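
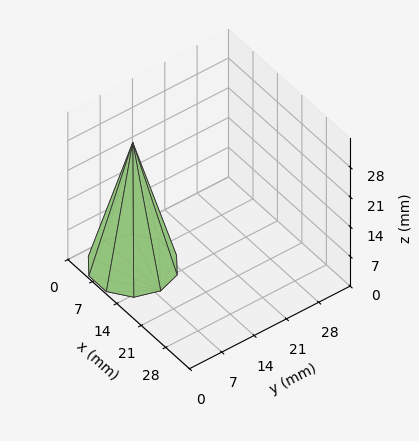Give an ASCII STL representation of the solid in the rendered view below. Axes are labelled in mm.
Reading the render: the shape is a regular 10-sided pyramid, base circumscribed radius ≈ 8 mm, apex at z ≈ 29 mm (dimensions read to the nearest mm from the axis ticks). For the STL, each face is triangulated and given an outward normal.

solid part
  facet normal 0.0000 0.0000 -1.0000
    outer loop
      vertex 10.5 15.6 0.0
      vertex 14.5 12.7 0.0
      vertex 16.0 8.0 0.0
    endloop
  endfacet
  facet normal 0.0000 0.0000 -1.0000
    outer loop
      vertex 5.5 15.6 0.0
      vertex 10.5 15.6 0.0
      vertex 16.0 8.0 0.0
    endloop
  endfacet
  facet normal 0.0000 0.0000 -1.0000
    outer loop
      vertex 1.5 12.7 0.0
      vertex 5.5 15.6 0.0
      vertex 16.0 8.0 0.0
    endloop
  endfacet
  facet normal 0.0000 0.0000 -1.0000
    outer loop
      vertex 0.0 8.0 0.0
      vertex 1.5 12.7 0.0
      vertex 16.0 8.0 0.0
    endloop
  endfacet
  facet normal 0.0000 0.0000 -1.0000
    outer loop
      vertex 1.5 3.3 0.0
      vertex 0.0 8.0 0.0
      vertex 16.0 8.0 0.0
    endloop
  endfacet
  facet normal 0.0000 0.0000 -1.0000
    outer loop
      vertex 5.5 0.4 0.0
      vertex 1.5 3.3 0.0
      vertex 16.0 8.0 0.0
    endloop
  endfacet
  facet normal 0.0000 0.0000 -1.0000
    outer loop
      vertex 10.5 0.4 0.0
      vertex 5.5 0.4 0.0
      vertex 16.0 8.0 0.0
    endloop
  endfacet
  facet normal 0.0000 0.0000 -1.0000
    outer loop
      vertex 14.5 3.3 0.0
      vertex 10.5 0.4 0.0
      vertex 16.0 8.0 0.0
    endloop
  endfacet
  facet normal 0.9214 0.2941 0.2542
    outer loop
      vertex 16.0 8.0 0.0
      vertex 14.5 12.7 0.0
      vertex 8.0 8.0 29.0
    endloop
  endfacet
  facet normal 0.5677 0.7830 0.2541
    outer loop
      vertex 14.5 12.7 0.0
      vertex 10.5 15.6 0.0
      vertex 8.0 8.0 29.0
    endloop
  endfacet
  facet normal 0.0000 0.9673 0.2535
    outer loop
      vertex 10.5 15.6 0.0
      vertex 5.5 15.6 0.0
      vertex 8.0 8.0 29.0
    endloop
  endfacet
  facet normal -0.5677 0.7830 0.2541
    outer loop
      vertex 5.5 15.6 0.0
      vertex 1.5 12.7 0.0
      vertex 8.0 8.0 29.0
    endloop
  endfacet
  facet normal -0.9214 0.2941 0.2542
    outer loop
      vertex 1.5 12.7 0.0
      vertex 0.0 8.0 0.0
      vertex 8.0 8.0 29.0
    endloop
  endfacet
  facet normal -0.9214 -0.2941 0.2542
    outer loop
      vertex 0.0 8.0 0.0
      vertex 1.5 3.3 0.0
      vertex 8.0 8.0 29.0
    endloop
  endfacet
  facet normal -0.5677 -0.7830 0.2541
    outer loop
      vertex 1.5 3.3 0.0
      vertex 5.5 0.4 0.0
      vertex 8.0 8.0 29.0
    endloop
  endfacet
  facet normal 0.0000 -0.9673 0.2535
    outer loop
      vertex 5.5 0.4 0.0
      vertex 10.5 0.4 0.0
      vertex 8.0 8.0 29.0
    endloop
  endfacet
  facet normal 0.5677 -0.7830 0.2541
    outer loop
      vertex 10.5 0.4 0.0
      vertex 14.5 3.3 0.0
      vertex 8.0 8.0 29.0
    endloop
  endfacet
  facet normal 0.9214 -0.2941 0.2542
    outer loop
      vertex 14.5 3.3 0.0
      vertex 16.0 8.0 0.0
      vertex 8.0 8.0 29.0
    endloop
  endfacet
endsolid part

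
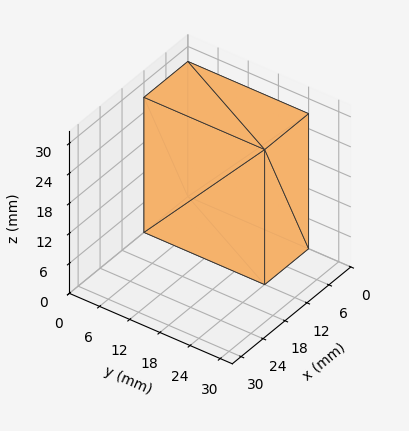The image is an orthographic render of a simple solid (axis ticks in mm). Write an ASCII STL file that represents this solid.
Reading the render: the shape is a rectangular box, roughly 12 × 24 mm footprint and 27 mm tall (dimensions read to the nearest mm from the axis ticks). For the STL, each face is triangulated and given an outward normal.

solid part
  facet normal 0.0000 0.0000 -1.0000
    outer loop
      vertex 12.00 24.00 0.00
      vertex 12.00 0.00 0.00
      vertex 0.00 0.00 0.00
    endloop
  endfacet
  facet normal 0.0000 0.0000 -1.0000
    outer loop
      vertex 0.00 24.00 0.00
      vertex 12.00 24.00 0.00
      vertex 0.00 0.00 0.00
    endloop
  endfacet
  facet normal 0.0000 0.0000 1.0000
    outer loop
      vertex 0.00 0.00 27.00
      vertex 12.00 0.00 27.00
      vertex 12.00 24.00 27.00
    endloop
  endfacet
  facet normal 0.0000 0.0000 1.0000
    outer loop
      vertex 0.00 0.00 27.00
      vertex 12.00 24.00 27.00
      vertex 0.00 24.00 27.00
    endloop
  endfacet
  facet normal 0.0000 -1.0000 0.0000
    outer loop
      vertex 0.00 0.00 0.00
      vertex 12.00 0.00 0.00
      vertex 12.00 0.00 27.00
    endloop
  endfacet
  facet normal 0.0000 -1.0000 0.0000
    outer loop
      vertex 0.00 0.00 0.00
      vertex 12.00 0.00 27.00
      vertex 0.00 0.00 27.00
    endloop
  endfacet
  facet normal 0.0000 1.0000 0.0000
    outer loop
      vertex 12.00 24.00 27.00
      vertex 12.00 24.00 0.00
      vertex 0.00 24.00 0.00
    endloop
  endfacet
  facet normal 0.0000 1.0000 0.0000
    outer loop
      vertex 0.00 24.00 27.00
      vertex 12.00 24.00 27.00
      vertex 0.00 24.00 0.00
    endloop
  endfacet
  facet normal -1.0000 0.0000 0.0000
    outer loop
      vertex 0.00 24.00 27.00
      vertex 0.00 24.00 0.00
      vertex 0.00 0.00 0.00
    endloop
  endfacet
  facet normal -1.0000 0.0000 0.0000
    outer loop
      vertex 0.00 0.00 27.00
      vertex 0.00 24.00 27.00
      vertex 0.00 0.00 0.00
    endloop
  endfacet
  facet normal 1.0000 0.0000 0.0000
    outer loop
      vertex 12.00 0.00 0.00
      vertex 12.00 24.00 0.00
      vertex 12.00 24.00 27.00
    endloop
  endfacet
  facet normal 1.0000 0.0000 0.0000
    outer loop
      vertex 12.00 0.00 0.00
      vertex 12.00 24.00 27.00
      vertex 12.00 0.00 27.00
    endloop
  endfacet
endsolid part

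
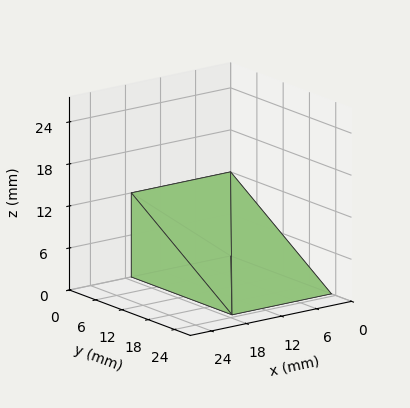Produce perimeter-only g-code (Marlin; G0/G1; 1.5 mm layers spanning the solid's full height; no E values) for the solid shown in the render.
Reading the render: the shape is a wedge (ramp): 17 × 23 mm base, rising to 12 mm along the y=0 edge and sloping linearly to z=0 at y=23 (dimensions read to the nearest mm from the axis ticks). For the g-code, the solid's height is divided into equal slices at the stated Δz and each level perimeter traced with G1 moves after a G0 lift.

; perimeter-only toolpath
G21 ; units = mm
G90 ; absolute positioning
G28 ; home
; layer 1
G0 Z1.5
G0 X0.0 Y0.0
G1 X17.0 Y0.0
G1 X17.0 Y20.1
G1 X0.0 Y20.1
G1 X0.0 Y0.0
; layer 2
G0 Z3.0
G0 X0.0 Y0.0
G1 X17.0 Y0.0
G1 X17.0 Y17.2
G1 X0.0 Y17.2
G1 X0.0 Y0.0
; layer 3
G0 Z4.5
G0 X0.0 Y0.0
G1 X17.0 Y0.0
G1 X17.0 Y14.4
G1 X0.0 Y14.4
G1 X0.0 Y0.0
; layer 4
G0 Z6.0
G0 X0.0 Y0.0
G1 X17.0 Y0.0
G1 X17.0 Y11.5
G1 X0.0 Y11.5
G1 X0.0 Y0.0
; layer 5
G0 Z7.5
G0 X0.0 Y0.0
G1 X17.0 Y0.0
G1 X17.0 Y8.6
G1 X0.0 Y8.6
G1 X0.0 Y0.0
; layer 6
G0 Z9.0
G0 X0.0 Y0.0
G1 X17.0 Y0.0
G1 X17.0 Y5.8
G1 X0.0 Y5.8
G1 X0.0 Y0.0
; layer 7
G0 Z10.5
G0 X0.0 Y0.0
G1 X17.0 Y0.0
G1 X17.0 Y2.9
G1 X0.0 Y2.9
G1 X0.0 Y0.0
M2 ; end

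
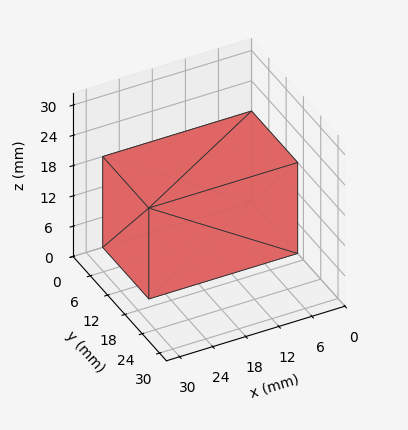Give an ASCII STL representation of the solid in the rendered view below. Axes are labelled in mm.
Reading the render: the shape is a rectangular box, roughly 27 × 16 mm footprint and 18 mm tall (dimensions read to the nearest mm from the axis ticks). For the STL, each face is triangulated and given an outward normal.

solid part
  facet normal 0.0000 0.0000 -1.0000
    outer loop
      vertex 27.0 16.0 0.0
      vertex 27.0 0.0 0.0
      vertex 0.0 0.0 0.0
    endloop
  endfacet
  facet normal 0.0000 0.0000 -1.0000
    outer loop
      vertex 0.0 16.0 0.0
      vertex 27.0 16.0 0.0
      vertex 0.0 0.0 0.0
    endloop
  endfacet
  facet normal 0.0000 0.0000 1.0000
    outer loop
      vertex 0.0 0.0 18.0
      vertex 27.0 0.0 18.0
      vertex 27.0 16.0 18.0
    endloop
  endfacet
  facet normal 0.0000 0.0000 1.0000
    outer loop
      vertex 0.0 0.0 18.0
      vertex 27.0 16.0 18.0
      vertex 0.0 16.0 18.0
    endloop
  endfacet
  facet normal 0.0000 -1.0000 0.0000
    outer loop
      vertex 0.0 0.0 0.0
      vertex 27.0 0.0 0.0
      vertex 27.0 0.0 18.0
    endloop
  endfacet
  facet normal 0.0000 -1.0000 0.0000
    outer loop
      vertex 0.0 0.0 0.0
      vertex 27.0 0.0 18.0
      vertex 0.0 0.0 18.0
    endloop
  endfacet
  facet normal 0.0000 1.0000 0.0000
    outer loop
      vertex 27.0 16.0 18.0
      vertex 27.0 16.0 0.0
      vertex 0.0 16.0 0.0
    endloop
  endfacet
  facet normal 0.0000 1.0000 0.0000
    outer loop
      vertex 0.0 16.0 18.0
      vertex 27.0 16.0 18.0
      vertex 0.0 16.0 0.0
    endloop
  endfacet
  facet normal -1.0000 0.0000 0.0000
    outer loop
      vertex 0.0 16.0 18.0
      vertex 0.0 16.0 0.0
      vertex 0.0 0.0 0.0
    endloop
  endfacet
  facet normal -1.0000 0.0000 0.0000
    outer loop
      vertex 0.0 0.0 18.0
      vertex 0.0 16.0 18.0
      vertex 0.0 0.0 0.0
    endloop
  endfacet
  facet normal 1.0000 0.0000 0.0000
    outer loop
      vertex 27.0 0.0 0.0
      vertex 27.0 16.0 0.0
      vertex 27.0 16.0 18.0
    endloop
  endfacet
  facet normal 1.0000 0.0000 0.0000
    outer loop
      vertex 27.0 0.0 0.0
      vertex 27.0 16.0 18.0
      vertex 27.0 0.0 18.0
    endloop
  endfacet
endsolid part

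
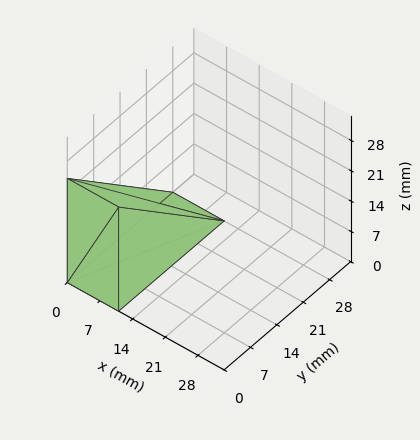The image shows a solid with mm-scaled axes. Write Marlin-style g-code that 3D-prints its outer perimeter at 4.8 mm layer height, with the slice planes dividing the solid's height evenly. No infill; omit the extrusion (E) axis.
Reading the render: the shape is a wedge (ramp): 11 × 28 mm base, rising to 24 mm along the y=0 edge and sloping linearly to z=0 at y=28 (dimensions read to the nearest mm from the axis ticks). For the g-code, the solid's height is divided into equal slices at the stated Δz and each level perimeter traced with G1 moves after a G0 lift.

; perimeter-only toolpath
G21 ; units = mm
G90 ; absolute positioning
G28 ; home
; layer 1
G0 Z4.8
G0 X0.0 Y0.0
G1 X11.0 Y0.0
G1 X11.0 Y22.4
G1 X0.0 Y22.4
G1 X0.0 Y0.0
; layer 2
G0 Z9.6
G0 X0.0 Y0.0
G1 X11.0 Y0.0
G1 X11.0 Y16.8
G1 X0.0 Y16.8
G1 X0.0 Y0.0
; layer 3
G0 Z14.4
G0 X0.0 Y0.0
G1 X11.0 Y0.0
G1 X11.0 Y11.2
G1 X0.0 Y11.2
G1 X0.0 Y0.0
; layer 4
G0 Z19.2
G0 X0.0 Y0.0
G1 X11.0 Y0.0
G1 X11.0 Y5.6
G1 X0.0 Y5.6
G1 X0.0 Y0.0
M2 ; end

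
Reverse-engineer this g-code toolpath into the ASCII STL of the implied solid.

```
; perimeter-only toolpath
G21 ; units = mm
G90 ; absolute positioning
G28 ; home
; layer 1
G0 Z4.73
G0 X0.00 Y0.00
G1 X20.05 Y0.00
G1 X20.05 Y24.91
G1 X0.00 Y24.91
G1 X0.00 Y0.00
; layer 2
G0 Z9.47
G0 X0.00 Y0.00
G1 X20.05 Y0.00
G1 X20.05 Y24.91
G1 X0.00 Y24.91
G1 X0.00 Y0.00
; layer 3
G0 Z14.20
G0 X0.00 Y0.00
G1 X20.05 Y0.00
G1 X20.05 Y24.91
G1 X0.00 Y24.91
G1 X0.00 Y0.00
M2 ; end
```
solid part
  facet normal 0.0000 0.0000 -1.0000
    outer loop
      vertex 20.05 24.91 0.00
      vertex 20.05 0.00 0.00
      vertex 0.00 0.00 0.00
    endloop
  endfacet
  facet normal 0.0000 0.0000 -1.0000
    outer loop
      vertex 0.00 24.91 0.00
      vertex 20.05 24.91 0.00
      vertex 0.00 0.00 0.00
    endloop
  endfacet
  facet normal 0.0000 0.0000 1.0000
    outer loop
      vertex 0.00 0.00 14.20
      vertex 20.05 0.00 14.20
      vertex 20.05 24.91 14.20
    endloop
  endfacet
  facet normal 0.0000 0.0000 1.0000
    outer loop
      vertex 0.00 0.00 14.20
      vertex 20.05 24.91 14.20
      vertex 0.00 24.91 14.20
    endloop
  endfacet
  facet normal 0.0000 -1.0000 0.0000
    outer loop
      vertex 0.00 0.00 0.00
      vertex 20.05 0.00 0.00
      vertex 20.05 0.00 14.20
    endloop
  endfacet
  facet normal 0.0000 -1.0000 0.0000
    outer loop
      vertex 0.00 0.00 0.00
      vertex 20.05 0.00 14.20
      vertex 0.00 0.00 14.20
    endloop
  endfacet
  facet normal 0.0000 1.0000 0.0000
    outer loop
      vertex 20.05 24.91 14.20
      vertex 20.05 24.91 0.00
      vertex 0.00 24.91 0.00
    endloop
  endfacet
  facet normal 0.0000 1.0000 0.0000
    outer loop
      vertex 0.00 24.91 14.20
      vertex 20.05 24.91 14.20
      vertex 0.00 24.91 0.00
    endloop
  endfacet
  facet normal -1.0000 0.0000 0.0000
    outer loop
      vertex 0.00 24.91 14.20
      vertex 0.00 24.91 0.00
      vertex 0.00 0.00 0.00
    endloop
  endfacet
  facet normal -1.0000 0.0000 0.0000
    outer loop
      vertex 0.00 0.00 14.20
      vertex 0.00 24.91 14.20
      vertex 0.00 0.00 0.00
    endloop
  endfacet
  facet normal 1.0000 0.0000 0.0000
    outer loop
      vertex 20.05 0.00 0.00
      vertex 20.05 24.91 0.00
      vertex 20.05 24.91 14.20
    endloop
  endfacet
  facet normal 1.0000 0.0000 0.0000
    outer loop
      vertex 20.05 0.00 0.00
      vertex 20.05 24.91 14.20
      vertex 20.05 0.00 14.20
    endloop
  endfacet
endsolid part

The G0 Z moves step by Δz≈4.73 mm. Every layer's G1 loop is the same polygon, so the solid is a straight extrusion of it from z=0 to z≈14.2. Closing with flat bottom and top caps and triangulating gives 12 facets — a rectangular box, roughly 20.1 × 24.9 mm footprint and 14.2 mm tall.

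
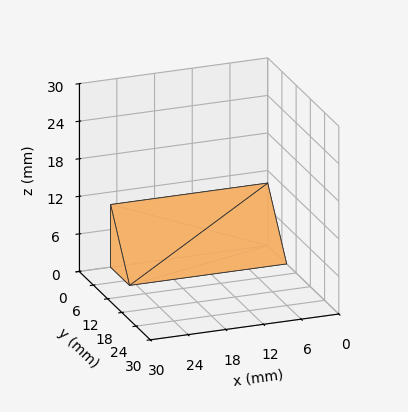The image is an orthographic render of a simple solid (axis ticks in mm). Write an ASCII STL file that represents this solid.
Reading the render: the shape is a wedge (ramp): 25 × 8 mm base, rising to 10 mm along the y=0 edge and sloping linearly to z=0 at y=8 (dimensions read to the nearest mm from the axis ticks). For the STL, each face is triangulated and given an outward normal.

solid part
  facet normal 0.0000 0.0000 -1.0000
    outer loop
      vertex 25.00 8.00 0.00
      vertex 25.00 0.00 0.00
      vertex 0.00 0.00 0.00
    endloop
  endfacet
  facet normal 0.0000 0.0000 -1.0000
    outer loop
      vertex 0.00 8.00 0.00
      vertex 25.00 8.00 0.00
      vertex 0.00 0.00 0.00
    endloop
  endfacet
  facet normal 0.0000 -1.0000 0.0000
    outer loop
      vertex 0.00 0.00 0.00
      vertex 25.00 0.00 0.00
      vertex 25.00 0.00 10.00
    endloop
  endfacet
  facet normal 0.0000 -1.0000 0.0000
    outer loop
      vertex 0.00 0.00 0.00
      vertex 25.00 0.00 10.00
      vertex 0.00 0.00 10.00
    endloop
  endfacet
  facet normal 0.0000 0.7809 0.6247
    outer loop
      vertex 0.00 0.00 10.00
      vertex 25.00 0.00 10.00
      vertex 25.00 8.00 0.00
    endloop
  endfacet
  facet normal 0.0000 0.7809 0.6247
    outer loop
      vertex 0.00 0.00 10.00
      vertex 25.00 8.00 0.00
      vertex 0.00 8.00 0.00
    endloop
  endfacet
  facet normal -1.0000 0.0000 0.0000
    outer loop
      vertex 0.00 0.00 10.00
      vertex 0.00 8.00 0.00
      vertex 0.00 0.00 0.00
    endloop
  endfacet
  facet normal 1.0000 0.0000 0.0000
    outer loop
      vertex 25.00 0.00 0.00
      vertex 25.00 8.00 0.00
      vertex 25.00 0.00 10.00
    endloop
  endfacet
endsolid part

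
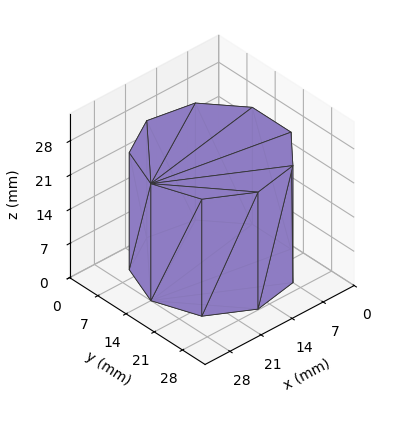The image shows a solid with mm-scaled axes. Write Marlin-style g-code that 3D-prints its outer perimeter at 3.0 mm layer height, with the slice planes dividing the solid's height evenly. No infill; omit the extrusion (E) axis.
Reading the render: the shape is a regular 9-sided prism (a cylinder approximated with 9 flat sides), circumscribed radius ≈ 14 mm, height ≈ 24 mm (dimensions read to the nearest mm from the axis ticks). For the g-code, the solid's height is divided into equal slices at the stated Δz and each level perimeter traced with G1 moves after a G0 lift.

; perimeter-only toolpath
G21 ; units = mm
G90 ; absolute positioning
G28 ; home
; layer 1
G0 Z3.0
G0 X28.0 Y14.0
G1 X24.7 Y23.0
G1 X16.4 Y27.8
G1 X7.0 Y26.1
G1 X0.8 Y18.8
G1 X0.8 Y9.2
G1 X7.0 Y1.9
G1 X16.4 Y0.2
G1 X24.7 Y5.0
G1 X28.0 Y14.0
; layer 2
G0 Z6.0
G0 X28.0 Y14.0
G1 X24.7 Y23.0
G1 X16.4 Y27.8
G1 X7.0 Y26.1
G1 X0.8 Y18.8
G1 X0.8 Y9.2
G1 X7.0 Y1.9
G1 X16.4 Y0.2
G1 X24.7 Y5.0
G1 X28.0 Y14.0
; layer 3
G0 Z9.0
G0 X28.0 Y14.0
G1 X24.7 Y23.0
G1 X16.4 Y27.8
G1 X7.0 Y26.1
G1 X0.8 Y18.8
G1 X0.8 Y9.2
G1 X7.0 Y1.9
G1 X16.4 Y0.2
G1 X24.7 Y5.0
G1 X28.0 Y14.0
; layer 4
G0 Z12.0
G0 X28.0 Y14.0
G1 X24.7 Y23.0
G1 X16.4 Y27.8
G1 X7.0 Y26.1
G1 X0.8 Y18.8
G1 X0.8 Y9.2
G1 X7.0 Y1.9
G1 X16.4 Y0.2
G1 X24.7 Y5.0
G1 X28.0 Y14.0
; layer 5
G0 Z15.0
G0 X28.0 Y14.0
G1 X24.7 Y23.0
G1 X16.4 Y27.8
G1 X7.0 Y26.1
G1 X0.8 Y18.8
G1 X0.8 Y9.2
G1 X7.0 Y1.9
G1 X16.4 Y0.2
G1 X24.7 Y5.0
G1 X28.0 Y14.0
; layer 6
G0 Z18.0
G0 X28.0 Y14.0
G1 X24.7 Y23.0
G1 X16.4 Y27.8
G1 X7.0 Y26.1
G1 X0.8 Y18.8
G1 X0.8 Y9.2
G1 X7.0 Y1.9
G1 X16.4 Y0.2
G1 X24.7 Y5.0
G1 X28.0 Y14.0
; layer 7
G0 Z21.0
G0 X28.0 Y14.0
G1 X24.7 Y23.0
G1 X16.4 Y27.8
G1 X7.0 Y26.1
G1 X0.8 Y18.8
G1 X0.8 Y9.2
G1 X7.0 Y1.9
G1 X16.4 Y0.2
G1 X24.7 Y5.0
G1 X28.0 Y14.0
; layer 8
G0 Z24.0
G0 X28.0 Y14.0
G1 X24.7 Y23.0
G1 X16.4 Y27.8
G1 X7.0 Y26.1
G1 X0.8 Y18.8
G1 X0.8 Y9.2
G1 X7.0 Y1.9
G1 X16.4 Y0.2
G1 X24.7 Y5.0
G1 X28.0 Y14.0
M2 ; end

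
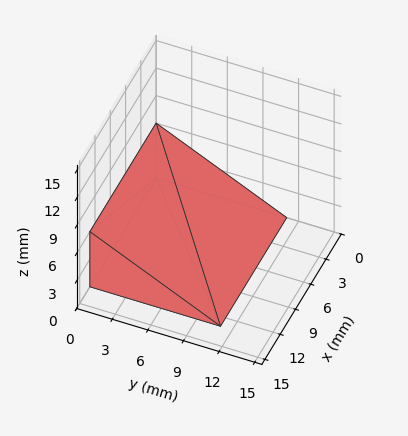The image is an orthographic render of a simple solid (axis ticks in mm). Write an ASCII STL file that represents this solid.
Reading the render: the shape is a wedge (ramp): 13 × 11 mm base, rising to 6 mm along the y=0 edge and sloping linearly to z=0 at y=11 (dimensions read to the nearest mm from the axis ticks). For the STL, each face is triangulated and given an outward normal.

solid part
  facet normal 0.0000 0.0000 -1.0000
    outer loop
      vertex 13.0 11.0 0.0
      vertex 13.0 0.0 0.0
      vertex 0.0 0.0 0.0
    endloop
  endfacet
  facet normal 0.0000 0.0000 -1.0000
    outer loop
      vertex 0.0 11.0 0.0
      vertex 13.0 11.0 0.0
      vertex 0.0 0.0 0.0
    endloop
  endfacet
  facet normal 0.0000 -1.0000 0.0000
    outer loop
      vertex 0.0 0.0 0.0
      vertex 13.0 0.0 0.0
      vertex 13.0 0.0 6.0
    endloop
  endfacet
  facet normal 0.0000 -1.0000 0.0000
    outer loop
      vertex 0.0 0.0 0.0
      vertex 13.0 0.0 6.0
      vertex 0.0 0.0 6.0
    endloop
  endfacet
  facet normal 0.0000 0.4789 0.8779
    outer loop
      vertex 0.0 0.0 6.0
      vertex 13.0 0.0 6.0
      vertex 13.0 11.0 0.0
    endloop
  endfacet
  facet normal 0.0000 0.4789 0.8779
    outer loop
      vertex 0.0 0.0 6.0
      vertex 13.0 11.0 0.0
      vertex 0.0 11.0 0.0
    endloop
  endfacet
  facet normal -1.0000 0.0000 0.0000
    outer loop
      vertex 0.0 0.0 6.0
      vertex 0.0 11.0 0.0
      vertex 0.0 0.0 0.0
    endloop
  endfacet
  facet normal 1.0000 0.0000 0.0000
    outer loop
      vertex 13.0 0.0 0.0
      vertex 13.0 11.0 0.0
      vertex 13.0 0.0 6.0
    endloop
  endfacet
endsolid part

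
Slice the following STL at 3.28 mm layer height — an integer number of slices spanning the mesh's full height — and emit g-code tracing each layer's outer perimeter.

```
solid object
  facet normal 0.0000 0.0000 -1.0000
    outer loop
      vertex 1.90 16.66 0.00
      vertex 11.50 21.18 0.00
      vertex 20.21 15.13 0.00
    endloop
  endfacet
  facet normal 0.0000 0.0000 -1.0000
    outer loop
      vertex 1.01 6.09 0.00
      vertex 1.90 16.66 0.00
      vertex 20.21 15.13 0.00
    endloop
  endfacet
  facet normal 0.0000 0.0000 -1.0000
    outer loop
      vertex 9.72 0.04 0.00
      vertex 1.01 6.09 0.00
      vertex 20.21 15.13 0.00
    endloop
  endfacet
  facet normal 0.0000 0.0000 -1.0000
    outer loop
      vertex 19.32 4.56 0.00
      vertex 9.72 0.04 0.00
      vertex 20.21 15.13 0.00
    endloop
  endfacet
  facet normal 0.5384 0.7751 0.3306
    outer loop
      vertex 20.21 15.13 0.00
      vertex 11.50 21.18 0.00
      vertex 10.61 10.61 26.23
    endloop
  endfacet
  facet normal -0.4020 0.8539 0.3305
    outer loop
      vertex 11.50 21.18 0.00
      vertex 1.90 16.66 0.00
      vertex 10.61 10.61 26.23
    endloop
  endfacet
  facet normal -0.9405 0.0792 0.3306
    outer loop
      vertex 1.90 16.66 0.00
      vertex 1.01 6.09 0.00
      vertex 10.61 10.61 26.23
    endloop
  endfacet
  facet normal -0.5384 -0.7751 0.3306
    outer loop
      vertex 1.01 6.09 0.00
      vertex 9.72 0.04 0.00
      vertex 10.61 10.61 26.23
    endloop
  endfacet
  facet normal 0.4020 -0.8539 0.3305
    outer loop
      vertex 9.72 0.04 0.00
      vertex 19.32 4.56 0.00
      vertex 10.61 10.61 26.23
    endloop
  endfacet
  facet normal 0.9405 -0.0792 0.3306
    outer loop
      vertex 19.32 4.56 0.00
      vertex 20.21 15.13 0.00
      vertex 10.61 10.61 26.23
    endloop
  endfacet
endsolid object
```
; perimeter-only toolpath
G21 ; units = mm
G90 ; absolute positioning
G28 ; home
; layer 1
G0 Z3.28
G0 X19.01 Y14.57
G1 X11.39 Y19.86
G1 X2.99 Y15.90
G1 X2.21 Y6.65
G1 X9.83 Y1.36
G1 X18.23 Y5.32
G1 X19.01 Y14.57
; layer 2
G0 Z6.56
G0 X17.81 Y14.00
G1 X11.28 Y18.54
G1 X4.08 Y15.15
G1 X3.41 Y7.22
G1 X9.94 Y2.68
G1 X17.14 Y6.07
G1 X17.81 Y14.00
; layer 3
G0 Z9.84
G0 X16.61 Y13.44
G1 X11.17 Y17.22
G1 X5.17 Y14.39
G1 X4.61 Y7.79
G1 X10.05 Y4.00
G1 X16.05 Y6.83
G1 X16.61 Y13.44
; layer 4
G0 Z13.12
G0 X15.41 Y12.87
G1 X11.05 Y15.89
G1 X6.25 Y13.63
G1 X5.81 Y8.35
G1 X10.16 Y5.32
G1 X14.96 Y7.58
G1 X15.41 Y12.87
; layer 5
G0 Z16.39
G0 X14.21 Y12.30
G1 X10.94 Y14.57
G1 X7.34 Y12.88
G1 X7.01 Y8.91
G1 X10.28 Y6.65
G1 X13.88 Y8.34
G1 X14.21 Y12.30
; layer 6
G0 Z19.67
G0 X13.01 Y11.74
G1 X10.83 Y13.25
G1 X8.43 Y12.12
G1 X8.21 Y9.48
G1 X10.39 Y7.97
G1 X12.79 Y9.10
G1 X13.01 Y11.74
; layer 7
G0 Z22.95
G0 X11.81 Y11.17
G1 X10.72 Y11.93
G1 X9.52 Y11.37
G1 X9.41 Y10.04
G1 X10.50 Y9.29
G1 X11.70 Y9.85
G1 X11.81 Y11.17
M2 ; end

The solid is a regular 6-sided pyramid, base circumscribed radius ≈ 10.6 mm, apex at z ≈ 26.2 mm. Slicing at Δz = 3.28 mm — 8 equal slices spanning the solid's height, so layer i sits at z = i·h/8 — gives 7 non-empty perimeters. Each is a 6-segment closed polygon; G0 lifts to the layer z and rapids to the start vertex, then G1 traces the edges. The cross-section shrinks linearly with z (the slice at the apex is degenerate and omitted).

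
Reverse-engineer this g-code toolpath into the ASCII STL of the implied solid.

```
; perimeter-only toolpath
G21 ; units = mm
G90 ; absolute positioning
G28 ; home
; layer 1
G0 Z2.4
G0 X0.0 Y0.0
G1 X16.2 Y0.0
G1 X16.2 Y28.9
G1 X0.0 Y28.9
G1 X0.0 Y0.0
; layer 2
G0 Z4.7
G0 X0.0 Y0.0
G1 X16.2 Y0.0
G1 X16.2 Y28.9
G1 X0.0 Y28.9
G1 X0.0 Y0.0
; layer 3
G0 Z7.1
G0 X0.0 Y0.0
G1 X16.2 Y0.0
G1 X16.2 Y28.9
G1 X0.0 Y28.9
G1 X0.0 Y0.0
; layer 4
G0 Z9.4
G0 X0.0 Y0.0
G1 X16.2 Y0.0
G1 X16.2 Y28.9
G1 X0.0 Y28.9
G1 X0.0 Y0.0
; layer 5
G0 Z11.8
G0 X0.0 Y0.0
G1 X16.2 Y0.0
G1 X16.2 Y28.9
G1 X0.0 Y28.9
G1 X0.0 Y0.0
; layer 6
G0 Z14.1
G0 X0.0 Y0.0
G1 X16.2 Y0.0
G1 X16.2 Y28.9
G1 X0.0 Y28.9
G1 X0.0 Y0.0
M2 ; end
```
solid part
  facet normal 0.0000 0.0000 -1.0000
    outer loop
      vertex 16.2 28.9 0.0
      vertex 16.2 0.0 0.0
      vertex 0.0 0.0 0.0
    endloop
  endfacet
  facet normal 0.0000 0.0000 -1.0000
    outer loop
      vertex 0.0 28.9 0.0
      vertex 16.2 28.9 0.0
      vertex 0.0 0.0 0.0
    endloop
  endfacet
  facet normal 0.0000 0.0000 1.0000
    outer loop
      vertex 0.0 0.0 14.1
      vertex 16.2 0.0 14.1
      vertex 16.2 28.9 14.1
    endloop
  endfacet
  facet normal 0.0000 0.0000 1.0000
    outer loop
      vertex 0.0 0.0 14.1
      vertex 16.2 28.9 14.1
      vertex 0.0 28.9 14.1
    endloop
  endfacet
  facet normal 0.0000 -1.0000 0.0000
    outer loop
      vertex 0.0 0.0 0.0
      vertex 16.2 0.0 0.0
      vertex 16.2 0.0 14.1
    endloop
  endfacet
  facet normal 0.0000 -1.0000 0.0000
    outer loop
      vertex 0.0 0.0 0.0
      vertex 16.2 0.0 14.1
      vertex 0.0 0.0 14.1
    endloop
  endfacet
  facet normal 0.0000 1.0000 0.0000
    outer loop
      vertex 16.2 28.9 14.1
      vertex 16.2 28.9 0.0
      vertex 0.0 28.9 0.0
    endloop
  endfacet
  facet normal 0.0000 1.0000 0.0000
    outer loop
      vertex 0.0 28.9 14.1
      vertex 16.2 28.9 14.1
      vertex 0.0 28.9 0.0
    endloop
  endfacet
  facet normal -1.0000 0.0000 0.0000
    outer loop
      vertex 0.0 28.9 14.1
      vertex 0.0 28.9 0.0
      vertex 0.0 0.0 0.0
    endloop
  endfacet
  facet normal -1.0000 0.0000 0.0000
    outer loop
      vertex 0.0 0.0 14.1
      vertex 0.0 28.9 14.1
      vertex 0.0 0.0 0.0
    endloop
  endfacet
  facet normal 1.0000 0.0000 0.0000
    outer loop
      vertex 16.2 0.0 0.0
      vertex 16.2 28.9 0.0
      vertex 16.2 28.9 14.1
    endloop
  endfacet
  facet normal 1.0000 0.0000 0.0000
    outer loop
      vertex 16.2 0.0 0.0
      vertex 16.2 28.9 14.1
      vertex 16.2 0.0 14.1
    endloop
  endfacet
endsolid part

The G0 Z moves step by Δz≈2.4 mm. Every layer's G1 loop is the same polygon, so the solid is a straight extrusion of it from z=0 to z≈14.1. Closing with flat bottom and top caps and triangulating gives 12 facets — a rectangular box, roughly 16.2 × 28.9 mm footprint and 14.1 mm tall.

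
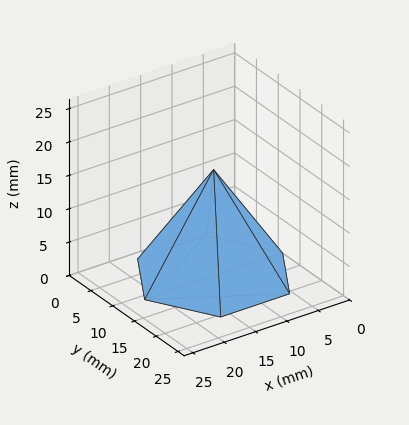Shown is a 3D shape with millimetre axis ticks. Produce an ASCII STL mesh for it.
Reading the render: the shape is a regular 6-sided pyramid, base circumscribed radius ≈ 11 mm, apex at z ≈ 16 mm (dimensions read to the nearest mm from the axis ticks). For the STL, each face is triangulated and given an outward normal.

solid part
  facet normal 0.0000 0.0000 -1.0000
    outer loop
      vertex 5.50 20.53 0.00
      vertex 16.50 20.53 0.00
      vertex 22.00 11.00 0.00
    endloop
  endfacet
  facet normal 0.0000 0.0000 -1.0000
    outer loop
      vertex 0.00 11.00 0.00
      vertex 5.50 20.53 0.00
      vertex 22.00 11.00 0.00
    endloop
  endfacet
  facet normal 0.0000 0.0000 -1.0000
    outer loop
      vertex 5.50 1.47 0.00
      vertex 0.00 11.00 0.00
      vertex 22.00 11.00 0.00
    endloop
  endfacet
  facet normal 0.0000 0.0000 -1.0000
    outer loop
      vertex 16.50 1.47 0.00
      vertex 5.50 1.47 0.00
      vertex 22.00 11.00 0.00
    endloop
  endfacet
  facet normal 0.7442 0.4295 0.5116
    outer loop
      vertex 22.00 11.00 0.00
      vertex 16.50 20.53 0.00
      vertex 11.00 11.00 16.00
    endloop
  endfacet
  facet normal 0.0000 0.8591 0.5117
    outer loop
      vertex 16.50 20.53 0.00
      vertex 5.50 20.53 0.00
      vertex 11.00 11.00 16.00
    endloop
  endfacet
  facet normal -0.7442 0.4295 0.5116
    outer loop
      vertex 5.50 20.53 0.00
      vertex 0.00 11.00 0.00
      vertex 11.00 11.00 16.00
    endloop
  endfacet
  facet normal -0.7442 -0.4295 0.5116
    outer loop
      vertex 0.00 11.00 0.00
      vertex 5.50 1.47 0.00
      vertex 11.00 11.00 16.00
    endloop
  endfacet
  facet normal 0.0000 -0.8591 0.5117
    outer loop
      vertex 5.50 1.47 0.00
      vertex 16.50 1.47 0.00
      vertex 11.00 11.00 16.00
    endloop
  endfacet
  facet normal 0.7442 -0.4295 0.5116
    outer loop
      vertex 16.50 1.47 0.00
      vertex 22.00 11.00 0.00
      vertex 11.00 11.00 16.00
    endloop
  endfacet
endsolid part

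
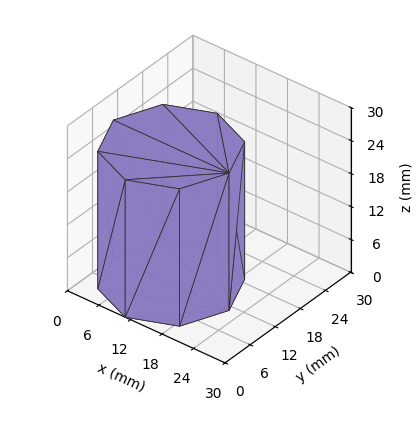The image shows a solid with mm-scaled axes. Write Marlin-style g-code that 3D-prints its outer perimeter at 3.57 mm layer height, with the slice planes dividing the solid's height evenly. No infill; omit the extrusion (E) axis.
Reading the render: the shape is a regular 8-sided prism (a cylinder approximated with 8 flat sides), circumscribed radius ≈ 11 mm, height ≈ 25 mm (dimensions read to the nearest mm from the axis ticks). For the g-code, the solid's height is divided into equal slices at the stated Δz and each level perimeter traced with G1 moves after a G0 lift.

; perimeter-only toolpath
G21 ; units = mm
G90 ; absolute positioning
G28 ; home
; layer 1
G0 Z3.57
G0 X22.00 Y11.00
G1 X18.78 Y18.78
G1 X11.00 Y22.00
G1 X3.22 Y18.78
G1 X0.00 Y11.00
G1 X3.22 Y3.22
G1 X11.00 Y0.00
G1 X18.78 Y3.22
G1 X22.00 Y11.00
; layer 2
G0 Z7.14
G0 X22.00 Y11.00
G1 X18.78 Y18.78
G1 X11.00 Y22.00
G1 X3.22 Y18.78
G1 X0.00 Y11.00
G1 X3.22 Y3.22
G1 X11.00 Y0.00
G1 X18.78 Y3.22
G1 X22.00 Y11.00
; layer 3
G0 Z10.71
G0 X22.00 Y11.00
G1 X18.78 Y18.78
G1 X11.00 Y22.00
G1 X3.22 Y18.78
G1 X0.00 Y11.00
G1 X3.22 Y3.22
G1 X11.00 Y0.00
G1 X18.78 Y3.22
G1 X22.00 Y11.00
; layer 4
G0 Z14.29
G0 X22.00 Y11.00
G1 X18.78 Y18.78
G1 X11.00 Y22.00
G1 X3.22 Y18.78
G1 X0.00 Y11.00
G1 X3.22 Y3.22
G1 X11.00 Y0.00
G1 X18.78 Y3.22
G1 X22.00 Y11.00
; layer 5
G0 Z17.86
G0 X22.00 Y11.00
G1 X18.78 Y18.78
G1 X11.00 Y22.00
G1 X3.22 Y18.78
G1 X0.00 Y11.00
G1 X3.22 Y3.22
G1 X11.00 Y0.00
G1 X18.78 Y3.22
G1 X22.00 Y11.00
; layer 6
G0 Z21.43
G0 X22.00 Y11.00
G1 X18.78 Y18.78
G1 X11.00 Y22.00
G1 X3.22 Y18.78
G1 X0.00 Y11.00
G1 X3.22 Y3.22
G1 X11.00 Y0.00
G1 X18.78 Y3.22
G1 X22.00 Y11.00
; layer 7
G0 Z25.00
G0 X22.00 Y11.00
G1 X18.78 Y18.78
G1 X11.00 Y22.00
G1 X3.22 Y18.78
G1 X0.00 Y11.00
G1 X3.22 Y3.22
G1 X11.00 Y0.00
G1 X18.78 Y3.22
G1 X22.00 Y11.00
M2 ; end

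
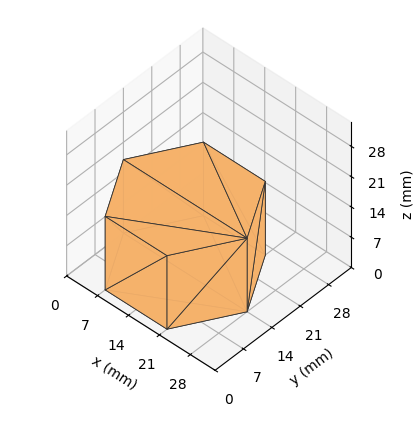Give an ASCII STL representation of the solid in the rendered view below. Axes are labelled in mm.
Reading the render: the shape is a regular 6-sided prism (a cylinder approximated with 6 flat sides), circumscribed radius ≈ 14 mm, height ≈ 17 mm (dimensions read to the nearest mm from the axis ticks). For the STL, each face is triangulated and given an outward normal.

solid part
  facet normal 0.0000 0.0000 -1.0000
    outer loop
      vertex 7.00 26.12 0.00
      vertex 21.00 26.12 0.00
      vertex 28.00 14.00 0.00
    endloop
  endfacet
  facet normal 0.0000 0.0000 -1.0000
    outer loop
      vertex 0.00 14.00 0.00
      vertex 7.00 26.12 0.00
      vertex 28.00 14.00 0.00
    endloop
  endfacet
  facet normal 0.0000 0.0000 -1.0000
    outer loop
      vertex 7.00 1.88 0.00
      vertex 0.00 14.00 0.00
      vertex 28.00 14.00 0.00
    endloop
  endfacet
  facet normal 0.0000 0.0000 -1.0000
    outer loop
      vertex 21.00 1.88 0.00
      vertex 7.00 1.88 0.00
      vertex 28.00 14.00 0.00
    endloop
  endfacet
  facet normal 0.0000 0.0000 1.0000
    outer loop
      vertex 28.00 14.00 17.00
      vertex 21.00 26.12 17.00
      vertex 7.00 26.12 17.00
    endloop
  endfacet
  facet normal 0.0000 0.0000 1.0000
    outer loop
      vertex 28.00 14.00 17.00
      vertex 7.00 26.12 17.00
      vertex 0.00 14.00 17.00
    endloop
  endfacet
  facet normal 0.0000 0.0000 1.0000
    outer loop
      vertex 28.00 14.00 17.00
      vertex 0.00 14.00 17.00
      vertex 7.00 1.88 17.00
    endloop
  endfacet
  facet normal 0.0000 0.0000 1.0000
    outer loop
      vertex 28.00 14.00 17.00
      vertex 7.00 1.88 17.00
      vertex 21.00 1.88 17.00
    endloop
  endfacet
  facet normal 0.8659 0.5001 0.0000
    outer loop
      vertex 28.00 14.00 0.00
      vertex 21.00 26.12 0.00
      vertex 21.00 26.12 17.00
    endloop
  endfacet
  facet normal 0.8659 0.5001 0.0000
    outer loop
      vertex 28.00 14.00 0.00
      vertex 21.00 26.12 17.00
      vertex 28.00 14.00 17.00
    endloop
  endfacet
  facet normal 0.0000 1.0000 0.0000
    outer loop
      vertex 21.00 26.12 0.00
      vertex 7.00 26.12 0.00
      vertex 7.00 26.12 17.00
    endloop
  endfacet
  facet normal 0.0000 1.0000 0.0000
    outer loop
      vertex 21.00 26.12 0.00
      vertex 7.00 26.12 17.00
      vertex 21.00 26.12 17.00
    endloop
  endfacet
  facet normal -0.8659 0.5001 0.0000
    outer loop
      vertex 7.00 26.12 0.00
      vertex 0.00 14.00 0.00
      vertex 0.00 14.00 17.00
    endloop
  endfacet
  facet normal -0.8659 0.5001 0.0000
    outer loop
      vertex 7.00 26.12 0.00
      vertex 0.00 14.00 17.00
      vertex 7.00 26.12 17.00
    endloop
  endfacet
  facet normal -0.8659 -0.5001 0.0000
    outer loop
      vertex 0.00 14.00 0.00
      vertex 7.00 1.88 0.00
      vertex 7.00 1.88 17.00
    endloop
  endfacet
  facet normal -0.8659 -0.5001 0.0000
    outer loop
      vertex 0.00 14.00 0.00
      vertex 7.00 1.88 17.00
      vertex 0.00 14.00 17.00
    endloop
  endfacet
  facet normal 0.0000 -1.0000 0.0000
    outer loop
      vertex 7.00 1.88 0.00
      vertex 21.00 1.88 0.00
      vertex 21.00 1.88 17.00
    endloop
  endfacet
  facet normal 0.0000 -1.0000 0.0000
    outer loop
      vertex 7.00 1.88 0.00
      vertex 21.00 1.88 17.00
      vertex 7.00 1.88 17.00
    endloop
  endfacet
  facet normal 0.8659 -0.5001 0.0000
    outer loop
      vertex 21.00 1.88 0.00
      vertex 28.00 14.00 0.00
      vertex 28.00 14.00 17.00
    endloop
  endfacet
  facet normal 0.8659 -0.5001 0.0000
    outer loop
      vertex 21.00 1.88 0.00
      vertex 28.00 14.00 17.00
      vertex 21.00 1.88 17.00
    endloop
  endfacet
endsolid part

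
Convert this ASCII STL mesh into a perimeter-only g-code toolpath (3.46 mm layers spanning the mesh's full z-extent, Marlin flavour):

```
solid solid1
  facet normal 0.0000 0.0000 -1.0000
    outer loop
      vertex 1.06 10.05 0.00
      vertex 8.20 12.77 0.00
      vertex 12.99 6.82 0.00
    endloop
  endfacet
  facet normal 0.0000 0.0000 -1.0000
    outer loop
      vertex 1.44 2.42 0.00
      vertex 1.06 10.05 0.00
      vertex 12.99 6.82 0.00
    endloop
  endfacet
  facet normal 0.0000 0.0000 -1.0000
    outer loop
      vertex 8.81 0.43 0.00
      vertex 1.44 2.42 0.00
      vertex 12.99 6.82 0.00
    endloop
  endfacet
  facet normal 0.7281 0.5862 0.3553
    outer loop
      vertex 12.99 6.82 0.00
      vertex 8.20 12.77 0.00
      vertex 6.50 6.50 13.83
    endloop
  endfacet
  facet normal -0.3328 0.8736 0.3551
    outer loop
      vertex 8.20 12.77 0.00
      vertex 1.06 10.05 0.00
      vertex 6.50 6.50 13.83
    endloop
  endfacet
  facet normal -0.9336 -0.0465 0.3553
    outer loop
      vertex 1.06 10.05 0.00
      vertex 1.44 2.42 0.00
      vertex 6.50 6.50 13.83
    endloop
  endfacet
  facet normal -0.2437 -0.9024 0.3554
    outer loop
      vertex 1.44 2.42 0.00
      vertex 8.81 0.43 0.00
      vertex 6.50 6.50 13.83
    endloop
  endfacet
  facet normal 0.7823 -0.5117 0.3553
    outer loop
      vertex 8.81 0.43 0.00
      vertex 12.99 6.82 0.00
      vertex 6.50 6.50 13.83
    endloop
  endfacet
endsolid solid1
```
; perimeter-only toolpath
G21 ; units = mm
G90 ; absolute positioning
G28 ; home
; layer 1
G0 Z3.46
G0 X11.37 Y6.74
G1 X7.77 Y11.20
G1 X2.42 Y9.16
G1 X2.71 Y3.44
G1 X8.23 Y1.95
G1 X11.37 Y6.74
; layer 2
G0 Z6.92
G0 X9.75 Y6.66
G1 X7.35 Y9.63
G1 X3.78 Y8.28
G1 X3.97 Y4.46
G1 X7.66 Y3.46
G1 X9.75 Y6.66
; layer 3
G0 Z10.37
G0 X8.12 Y6.58
G1 X6.92 Y8.07
G1 X5.14 Y7.39
G1 X5.24 Y5.48
G1 X7.08 Y4.98
G1 X8.12 Y6.58
M2 ; end

The solid is a regular 5-sided pyramid, base circumscribed radius ≈ 6.5 mm, apex at z ≈ 13.8 mm. Slicing at Δz = 3.46 mm — 4 equal slices spanning the solid's height, so layer i sits at z = i·h/4 — gives 3 non-empty perimeters. Each is a 5-segment closed polygon; G0 lifts to the layer z and rapids to the start vertex, then G1 traces the edges. The cross-section shrinks linearly with z (the slice at the apex is degenerate and omitted).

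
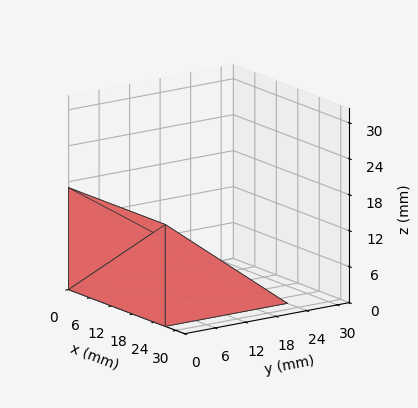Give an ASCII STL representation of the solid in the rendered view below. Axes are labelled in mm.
Reading the render: the shape is a wedge (ramp): 27 × 24 mm base, rising to 17 mm along the y=0 edge and sloping linearly to z=0 at y=24 (dimensions read to the nearest mm from the axis ticks). For the STL, each face is triangulated and given an outward normal.

solid part
  facet normal 0.0000 0.0000 -1.0000
    outer loop
      vertex 27.0 24.0 0.0
      vertex 27.0 0.0 0.0
      vertex 0.0 0.0 0.0
    endloop
  endfacet
  facet normal 0.0000 0.0000 -1.0000
    outer loop
      vertex 0.0 24.0 0.0
      vertex 27.0 24.0 0.0
      vertex 0.0 0.0 0.0
    endloop
  endfacet
  facet normal 0.0000 -1.0000 0.0000
    outer loop
      vertex 0.0 0.0 0.0
      vertex 27.0 0.0 0.0
      vertex 27.0 0.0 17.0
    endloop
  endfacet
  facet normal 0.0000 -1.0000 0.0000
    outer loop
      vertex 0.0 0.0 0.0
      vertex 27.0 0.0 17.0
      vertex 0.0 0.0 17.0
    endloop
  endfacet
  facet normal 0.0000 0.5780 0.8160
    outer loop
      vertex 0.0 0.0 17.0
      vertex 27.0 0.0 17.0
      vertex 27.0 24.0 0.0
    endloop
  endfacet
  facet normal 0.0000 0.5780 0.8160
    outer loop
      vertex 0.0 0.0 17.0
      vertex 27.0 24.0 0.0
      vertex 0.0 24.0 0.0
    endloop
  endfacet
  facet normal -1.0000 0.0000 0.0000
    outer loop
      vertex 0.0 0.0 17.0
      vertex 0.0 24.0 0.0
      vertex 0.0 0.0 0.0
    endloop
  endfacet
  facet normal 1.0000 0.0000 0.0000
    outer loop
      vertex 27.0 0.0 0.0
      vertex 27.0 24.0 0.0
      vertex 27.0 0.0 17.0
    endloop
  endfacet
endsolid part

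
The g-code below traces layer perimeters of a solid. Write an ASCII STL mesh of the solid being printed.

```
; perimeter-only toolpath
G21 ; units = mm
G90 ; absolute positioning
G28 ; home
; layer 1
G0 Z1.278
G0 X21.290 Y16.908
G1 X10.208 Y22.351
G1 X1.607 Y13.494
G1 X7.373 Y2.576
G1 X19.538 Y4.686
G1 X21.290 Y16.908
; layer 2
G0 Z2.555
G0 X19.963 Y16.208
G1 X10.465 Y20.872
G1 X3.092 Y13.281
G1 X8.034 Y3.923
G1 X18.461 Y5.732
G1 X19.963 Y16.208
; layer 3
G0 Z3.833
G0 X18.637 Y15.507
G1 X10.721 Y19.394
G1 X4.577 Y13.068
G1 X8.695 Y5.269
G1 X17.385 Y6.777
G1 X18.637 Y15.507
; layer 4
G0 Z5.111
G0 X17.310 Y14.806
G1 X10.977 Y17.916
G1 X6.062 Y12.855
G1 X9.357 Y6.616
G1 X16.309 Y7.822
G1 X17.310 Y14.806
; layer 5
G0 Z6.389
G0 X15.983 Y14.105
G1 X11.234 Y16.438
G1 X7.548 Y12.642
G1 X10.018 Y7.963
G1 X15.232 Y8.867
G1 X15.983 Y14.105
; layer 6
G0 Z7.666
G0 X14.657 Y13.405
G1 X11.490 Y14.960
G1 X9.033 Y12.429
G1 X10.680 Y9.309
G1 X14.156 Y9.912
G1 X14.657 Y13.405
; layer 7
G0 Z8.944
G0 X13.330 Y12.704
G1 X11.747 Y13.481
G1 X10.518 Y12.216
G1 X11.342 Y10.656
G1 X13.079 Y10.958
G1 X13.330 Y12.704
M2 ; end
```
solid part
  facet normal 0.0000 0.0000 -1.0000
    outer loop
      vertex 0.122 13.707 0.000
      vertex 9.952 23.829 0.000
      vertex 22.617 17.609 0.000
    endloop
  endfacet
  facet normal 0.0000 0.0000 -1.0000
    outer loop
      vertex 6.711 1.229 0.000
      vertex 0.122 13.707 0.000
      vertex 22.617 17.609 0.000
    endloop
  endfacet
  facet normal 0.0000 0.0000 -1.0000
    outer loop
      vertex 20.614 3.641 0.000
      vertex 6.711 1.229 0.000
      vertex 22.617 17.609 0.000
    endloop
  endfacet
  facet normal 0.3196 0.6508 0.6887
    outer loop
      vertex 22.617 17.609 0.000
      vertex 9.952 23.829 0.000
      vertex 12.003 12.003 10.222
    endloop
  endfacet
  facet normal -0.5201 0.5051 0.6887
    outer loop
      vertex 9.952 23.829 0.000
      vertex 0.122 13.707 0.000
      vertex 12.003 12.003 10.222
    endloop
  endfacet
  facet normal -0.6411 -0.3385 0.6887
    outer loop
      vertex 0.122 13.707 0.000
      vertex 6.711 1.229 0.000
      vertex 12.003 12.003 10.222
    endloop
  endfacet
  facet normal 0.1239 -0.7143 0.6887
    outer loop
      vertex 6.711 1.229 0.000
      vertex 20.614 3.641 0.000
      vertex 12.003 12.003 10.222
    endloop
  endfacet
  facet normal 0.7177 -0.1029 0.6887
    outer loop
      vertex 20.614 3.641 0.000
      vertex 22.617 17.609 0.000
      vertex 12.003 12.003 10.222
    endloop
  endfacet
endsolid part

The G0 Z moves step by Δz≈1.278 mm. The G1 loops shrink linearly with z, so the solid tapers from its base footprint up to z≈10.2. Closing with a flat bottom cap and the tapered top and triangulating gives 8 facets — a regular 5-sided pyramid, base circumscribed radius ≈ 12 mm, apex at z ≈ 10.2 mm.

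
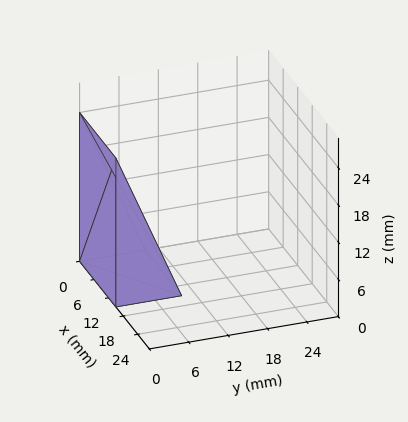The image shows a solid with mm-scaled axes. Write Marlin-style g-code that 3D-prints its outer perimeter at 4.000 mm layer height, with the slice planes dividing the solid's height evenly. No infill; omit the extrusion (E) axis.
Reading the render: the shape is a wedge (ramp): 15 × 10 mm base, rising to 24 mm along the y=0 edge and sloping linearly to z=0 at y=10 (dimensions read to the nearest mm from the axis ticks). For the g-code, the solid's height is divided into equal slices at the stated Δz and each level perimeter traced with G1 moves after a G0 lift.

; perimeter-only toolpath
G21 ; units = mm
G90 ; absolute positioning
G28 ; home
; layer 1
G0 Z4.000
G0 X0.000 Y0.000
G1 X15.000 Y0.000
G1 X15.000 Y8.333
G1 X0.000 Y8.333
G1 X0.000 Y0.000
; layer 2
G0 Z8.000
G0 X0.000 Y0.000
G1 X15.000 Y0.000
G1 X15.000 Y6.667
G1 X0.000 Y6.667
G1 X0.000 Y0.000
; layer 3
G0 Z12.000
G0 X0.000 Y0.000
G1 X15.000 Y0.000
G1 X15.000 Y5.000
G1 X0.000 Y5.000
G1 X0.000 Y0.000
; layer 4
G0 Z16.000
G0 X0.000 Y0.000
G1 X15.000 Y0.000
G1 X15.000 Y3.333
G1 X0.000 Y3.333
G1 X0.000 Y0.000
; layer 5
G0 Z20.000
G0 X0.000 Y0.000
G1 X15.000 Y0.000
G1 X15.000 Y1.667
G1 X0.000 Y1.667
G1 X0.000 Y0.000
M2 ; end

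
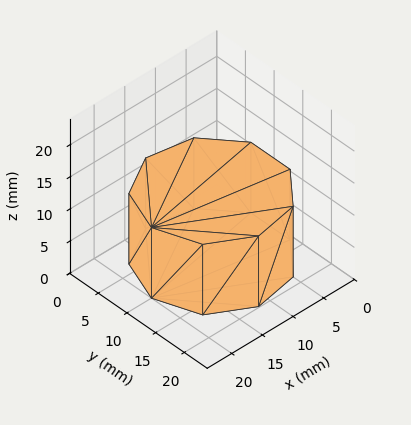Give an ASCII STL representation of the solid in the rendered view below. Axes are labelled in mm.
Reading the render: the shape is a regular 9-sided prism (a cylinder approximated with 9 flat sides), circumscribed radius ≈ 10 mm, height ≈ 11 mm (dimensions read to the nearest mm from the axis ticks). For the STL, each face is triangulated and given an outward normal.

solid part
  facet normal 0.0000 0.0000 -1.0000
    outer loop
      vertex 11.74 19.85 0.00
      vertex 17.66 16.43 0.00
      vertex 20.00 10.00 0.00
    endloop
  endfacet
  facet normal 0.0000 0.0000 -1.0000
    outer loop
      vertex 5.00 18.66 0.00
      vertex 11.74 19.85 0.00
      vertex 20.00 10.00 0.00
    endloop
  endfacet
  facet normal 0.0000 0.0000 -1.0000
    outer loop
      vertex 0.60 13.42 0.00
      vertex 5.00 18.66 0.00
      vertex 20.00 10.00 0.00
    endloop
  endfacet
  facet normal 0.0000 0.0000 -1.0000
    outer loop
      vertex 0.60 6.58 0.00
      vertex 0.60 13.42 0.00
      vertex 20.00 10.00 0.00
    endloop
  endfacet
  facet normal 0.0000 0.0000 -1.0000
    outer loop
      vertex 5.00 1.34 0.00
      vertex 0.60 6.58 0.00
      vertex 20.00 10.00 0.00
    endloop
  endfacet
  facet normal 0.0000 0.0000 -1.0000
    outer loop
      vertex 11.74 0.15 0.00
      vertex 5.00 1.34 0.00
      vertex 20.00 10.00 0.00
    endloop
  endfacet
  facet normal 0.0000 0.0000 -1.0000
    outer loop
      vertex 17.66 3.57 0.00
      vertex 11.74 0.15 0.00
      vertex 20.00 10.00 0.00
    endloop
  endfacet
  facet normal 0.0000 0.0000 1.0000
    outer loop
      vertex 20.00 10.00 11.00
      vertex 17.66 16.43 11.00
      vertex 11.74 19.85 11.00
    endloop
  endfacet
  facet normal 0.0000 0.0000 1.0000
    outer loop
      vertex 20.00 10.00 11.00
      vertex 11.74 19.85 11.00
      vertex 5.00 18.66 11.00
    endloop
  endfacet
  facet normal 0.0000 0.0000 1.0000
    outer loop
      vertex 20.00 10.00 11.00
      vertex 5.00 18.66 11.00
      vertex 0.60 13.42 11.00
    endloop
  endfacet
  facet normal 0.0000 0.0000 1.0000
    outer loop
      vertex 20.00 10.00 11.00
      vertex 0.60 13.42 11.00
      vertex 0.60 6.58 11.00
    endloop
  endfacet
  facet normal 0.0000 0.0000 1.0000
    outer loop
      vertex 20.00 10.00 11.00
      vertex 0.60 6.58 11.00
      vertex 5.00 1.34 11.00
    endloop
  endfacet
  facet normal 0.0000 0.0000 1.0000
    outer loop
      vertex 20.00 10.00 11.00
      vertex 5.00 1.34 11.00
      vertex 11.74 0.15 11.00
    endloop
  endfacet
  facet normal 0.0000 0.0000 1.0000
    outer loop
      vertex 20.00 10.00 11.00
      vertex 11.74 0.15 11.00
      vertex 17.66 3.57 11.00
    endloop
  endfacet
  facet normal 0.9397 0.3420 0.0000
    outer loop
      vertex 20.00 10.00 0.00
      vertex 17.66 16.43 0.00
      vertex 17.66 16.43 11.00
    endloop
  endfacet
  facet normal 0.9397 0.3420 0.0000
    outer loop
      vertex 20.00 10.00 0.00
      vertex 17.66 16.43 11.00
      vertex 20.00 10.00 11.00
    endloop
  endfacet
  facet normal 0.5002 0.8659 0.0000
    outer loop
      vertex 17.66 16.43 0.00
      vertex 11.74 19.85 0.00
      vertex 11.74 19.85 11.00
    endloop
  endfacet
  facet normal 0.5002 0.8659 0.0000
    outer loop
      vertex 17.66 16.43 0.00
      vertex 11.74 19.85 11.00
      vertex 17.66 16.43 11.00
    endloop
  endfacet
  facet normal -0.1739 0.9848 0.0000
    outer loop
      vertex 11.74 19.85 0.00
      vertex 5.00 18.66 0.00
      vertex 5.00 18.66 11.00
    endloop
  endfacet
  facet normal -0.1739 0.9848 0.0000
    outer loop
      vertex 11.74 19.85 0.00
      vertex 5.00 18.66 11.00
      vertex 11.74 19.85 11.00
    endloop
  endfacet
  facet normal -0.7658 0.6431 0.0000
    outer loop
      vertex 5.00 18.66 0.00
      vertex 0.60 13.42 0.00
      vertex 0.60 13.42 11.00
    endloop
  endfacet
  facet normal -0.7658 0.6431 0.0000
    outer loop
      vertex 5.00 18.66 0.00
      vertex 0.60 13.42 11.00
      vertex 5.00 18.66 11.00
    endloop
  endfacet
  facet normal -1.0000 0.0000 0.0000
    outer loop
      vertex 0.60 13.42 0.00
      vertex 0.60 6.58 0.00
      vertex 0.60 6.58 11.00
    endloop
  endfacet
  facet normal -1.0000 0.0000 0.0000
    outer loop
      vertex 0.60 13.42 0.00
      vertex 0.60 6.58 11.00
      vertex 0.60 13.42 11.00
    endloop
  endfacet
  facet normal -0.7658 -0.6431 0.0000
    outer loop
      vertex 0.60 6.58 0.00
      vertex 5.00 1.34 0.00
      vertex 5.00 1.34 11.00
    endloop
  endfacet
  facet normal -0.7658 -0.6431 0.0000
    outer loop
      vertex 0.60 6.58 0.00
      vertex 5.00 1.34 11.00
      vertex 0.60 6.58 11.00
    endloop
  endfacet
  facet normal -0.1739 -0.9848 0.0000
    outer loop
      vertex 5.00 1.34 0.00
      vertex 11.74 0.15 0.00
      vertex 11.74 0.15 11.00
    endloop
  endfacet
  facet normal -0.1739 -0.9848 0.0000
    outer loop
      vertex 5.00 1.34 0.00
      vertex 11.74 0.15 11.00
      vertex 5.00 1.34 11.00
    endloop
  endfacet
  facet normal 0.5002 -0.8659 0.0000
    outer loop
      vertex 11.74 0.15 0.00
      vertex 17.66 3.57 0.00
      vertex 17.66 3.57 11.00
    endloop
  endfacet
  facet normal 0.5002 -0.8659 0.0000
    outer loop
      vertex 11.74 0.15 0.00
      vertex 17.66 3.57 11.00
      vertex 11.74 0.15 11.00
    endloop
  endfacet
  facet normal 0.9397 -0.3420 0.0000
    outer loop
      vertex 17.66 3.57 0.00
      vertex 20.00 10.00 0.00
      vertex 20.00 10.00 11.00
    endloop
  endfacet
  facet normal 0.9397 -0.3420 0.0000
    outer loop
      vertex 17.66 3.57 0.00
      vertex 20.00 10.00 11.00
      vertex 17.66 3.57 11.00
    endloop
  endfacet
endsolid part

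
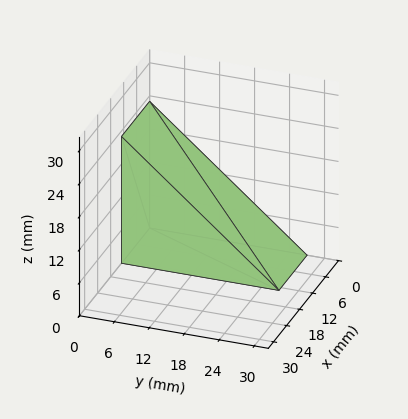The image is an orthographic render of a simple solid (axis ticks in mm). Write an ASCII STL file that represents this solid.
Reading the render: the shape is a wedge (ramp): 13 × 27 mm base, rising to 23 mm along the y=0 edge and sloping linearly to z=0 at y=27 (dimensions read to the nearest mm from the axis ticks). For the STL, each face is triangulated and given an outward normal.

solid part
  facet normal 0.0000 0.0000 -1.0000
    outer loop
      vertex 13.0 27.0 0.0
      vertex 13.0 0.0 0.0
      vertex 0.0 0.0 0.0
    endloop
  endfacet
  facet normal 0.0000 0.0000 -1.0000
    outer loop
      vertex 0.0 27.0 0.0
      vertex 13.0 27.0 0.0
      vertex 0.0 0.0 0.0
    endloop
  endfacet
  facet normal 0.0000 -1.0000 0.0000
    outer loop
      vertex 0.0 0.0 0.0
      vertex 13.0 0.0 0.0
      vertex 13.0 0.0 23.0
    endloop
  endfacet
  facet normal 0.0000 -1.0000 0.0000
    outer loop
      vertex 0.0 0.0 0.0
      vertex 13.0 0.0 23.0
      vertex 0.0 0.0 23.0
    endloop
  endfacet
  facet normal 0.0000 0.6485 0.7612
    outer loop
      vertex 0.0 0.0 23.0
      vertex 13.0 0.0 23.0
      vertex 13.0 27.0 0.0
    endloop
  endfacet
  facet normal 0.0000 0.6485 0.7612
    outer loop
      vertex 0.0 0.0 23.0
      vertex 13.0 27.0 0.0
      vertex 0.0 27.0 0.0
    endloop
  endfacet
  facet normal -1.0000 0.0000 0.0000
    outer loop
      vertex 0.0 0.0 23.0
      vertex 0.0 27.0 0.0
      vertex 0.0 0.0 0.0
    endloop
  endfacet
  facet normal 1.0000 0.0000 0.0000
    outer loop
      vertex 13.0 0.0 0.0
      vertex 13.0 27.0 0.0
      vertex 13.0 0.0 23.0
    endloop
  endfacet
endsolid part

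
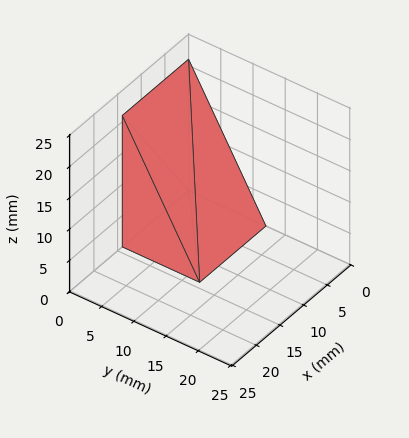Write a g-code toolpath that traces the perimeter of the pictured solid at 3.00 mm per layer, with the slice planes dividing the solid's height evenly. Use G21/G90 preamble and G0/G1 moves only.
Reading the render: the shape is a wedge (ramp): 14 × 12 mm base, rising to 21 mm along the y=0 edge and sloping linearly to z=0 at y=12 (dimensions read to the nearest mm from the axis ticks). For the g-code, the solid's height is divided into equal slices at the stated Δz and each level perimeter traced with G1 moves after a G0 lift.

; perimeter-only toolpath
G21 ; units = mm
G90 ; absolute positioning
G28 ; home
; layer 1
G0 Z3.00
G0 X0.00 Y0.00
G1 X14.00 Y0.00
G1 X14.00 Y10.29
G1 X0.00 Y10.29
G1 X0.00 Y0.00
; layer 2
G0 Z6.00
G0 X0.00 Y0.00
G1 X14.00 Y0.00
G1 X14.00 Y8.57
G1 X0.00 Y8.57
G1 X0.00 Y0.00
; layer 3
G0 Z9.00
G0 X0.00 Y0.00
G1 X14.00 Y0.00
G1 X14.00 Y6.86
G1 X0.00 Y6.86
G1 X0.00 Y0.00
; layer 4
G0 Z12.00
G0 X0.00 Y0.00
G1 X14.00 Y0.00
G1 X14.00 Y5.14
G1 X0.00 Y5.14
G1 X0.00 Y0.00
; layer 5
G0 Z15.00
G0 X0.00 Y0.00
G1 X14.00 Y0.00
G1 X14.00 Y3.43
G1 X0.00 Y3.43
G1 X0.00 Y0.00
; layer 6
G0 Z18.00
G0 X0.00 Y0.00
G1 X14.00 Y0.00
G1 X14.00 Y1.71
G1 X0.00 Y1.71
G1 X0.00 Y0.00
M2 ; end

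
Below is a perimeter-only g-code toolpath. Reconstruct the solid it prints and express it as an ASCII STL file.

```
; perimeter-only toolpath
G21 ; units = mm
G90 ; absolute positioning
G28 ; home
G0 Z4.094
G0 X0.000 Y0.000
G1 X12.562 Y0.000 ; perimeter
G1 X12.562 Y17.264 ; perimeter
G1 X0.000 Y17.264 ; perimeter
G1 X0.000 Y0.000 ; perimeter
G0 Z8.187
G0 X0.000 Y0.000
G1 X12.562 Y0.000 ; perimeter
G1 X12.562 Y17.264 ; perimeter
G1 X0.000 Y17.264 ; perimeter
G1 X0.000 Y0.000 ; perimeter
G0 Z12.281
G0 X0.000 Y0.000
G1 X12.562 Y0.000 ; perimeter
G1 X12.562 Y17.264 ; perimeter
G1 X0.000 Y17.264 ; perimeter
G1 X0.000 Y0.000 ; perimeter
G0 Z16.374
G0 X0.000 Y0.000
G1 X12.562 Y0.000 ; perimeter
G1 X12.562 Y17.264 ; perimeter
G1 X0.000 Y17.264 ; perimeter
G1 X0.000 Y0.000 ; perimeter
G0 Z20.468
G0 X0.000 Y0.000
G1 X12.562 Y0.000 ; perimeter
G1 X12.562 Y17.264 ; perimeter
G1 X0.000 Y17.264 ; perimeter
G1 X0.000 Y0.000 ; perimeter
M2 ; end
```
solid part
  facet normal 0.0000 0.0000 -1.0000
    outer loop
      vertex 12.562 17.264 0.000
      vertex 12.562 0.000 0.000
      vertex 0.000 0.000 0.000
    endloop
  endfacet
  facet normal 0.0000 0.0000 -1.0000
    outer loop
      vertex 0.000 17.264 0.000
      vertex 12.562 17.264 0.000
      vertex 0.000 0.000 0.000
    endloop
  endfacet
  facet normal 0.0000 0.0000 1.0000
    outer loop
      vertex 0.000 0.000 20.468
      vertex 12.562 0.000 20.468
      vertex 12.562 17.264 20.468
    endloop
  endfacet
  facet normal 0.0000 0.0000 1.0000
    outer loop
      vertex 0.000 0.000 20.468
      vertex 12.562 17.264 20.468
      vertex 0.000 17.264 20.468
    endloop
  endfacet
  facet normal 0.0000 -1.0000 0.0000
    outer loop
      vertex 0.000 0.000 0.000
      vertex 12.562 0.000 0.000
      vertex 12.562 0.000 20.468
    endloop
  endfacet
  facet normal 0.0000 -1.0000 0.0000
    outer loop
      vertex 0.000 0.000 0.000
      vertex 12.562 0.000 20.468
      vertex 0.000 0.000 20.468
    endloop
  endfacet
  facet normal 0.0000 1.0000 0.0000
    outer loop
      vertex 12.562 17.264 20.468
      vertex 12.562 17.264 0.000
      vertex 0.000 17.264 0.000
    endloop
  endfacet
  facet normal 0.0000 1.0000 0.0000
    outer loop
      vertex 0.000 17.264 20.468
      vertex 12.562 17.264 20.468
      vertex 0.000 17.264 0.000
    endloop
  endfacet
  facet normal -1.0000 0.0000 0.0000
    outer loop
      vertex 0.000 17.264 20.468
      vertex 0.000 17.264 0.000
      vertex 0.000 0.000 0.000
    endloop
  endfacet
  facet normal -1.0000 0.0000 0.0000
    outer loop
      vertex 0.000 0.000 20.468
      vertex 0.000 17.264 20.468
      vertex 0.000 0.000 0.000
    endloop
  endfacet
  facet normal 1.0000 0.0000 0.0000
    outer loop
      vertex 12.562 0.000 0.000
      vertex 12.562 17.264 0.000
      vertex 12.562 17.264 20.468
    endloop
  endfacet
  facet normal 1.0000 0.0000 0.0000
    outer loop
      vertex 12.562 0.000 0.000
      vertex 12.562 17.264 20.468
      vertex 12.562 0.000 20.468
    endloop
  endfacet
endsolid part

The G0 Z moves step by Δz≈4.094 mm. Every layer's G1 loop is the same polygon, so the solid is a straight extrusion of it from z=0 to z≈20.5. Closing with flat bottom and top caps and triangulating gives 12 facets — a rectangular box, roughly 12.6 × 17.3 mm footprint and 20.5 mm tall.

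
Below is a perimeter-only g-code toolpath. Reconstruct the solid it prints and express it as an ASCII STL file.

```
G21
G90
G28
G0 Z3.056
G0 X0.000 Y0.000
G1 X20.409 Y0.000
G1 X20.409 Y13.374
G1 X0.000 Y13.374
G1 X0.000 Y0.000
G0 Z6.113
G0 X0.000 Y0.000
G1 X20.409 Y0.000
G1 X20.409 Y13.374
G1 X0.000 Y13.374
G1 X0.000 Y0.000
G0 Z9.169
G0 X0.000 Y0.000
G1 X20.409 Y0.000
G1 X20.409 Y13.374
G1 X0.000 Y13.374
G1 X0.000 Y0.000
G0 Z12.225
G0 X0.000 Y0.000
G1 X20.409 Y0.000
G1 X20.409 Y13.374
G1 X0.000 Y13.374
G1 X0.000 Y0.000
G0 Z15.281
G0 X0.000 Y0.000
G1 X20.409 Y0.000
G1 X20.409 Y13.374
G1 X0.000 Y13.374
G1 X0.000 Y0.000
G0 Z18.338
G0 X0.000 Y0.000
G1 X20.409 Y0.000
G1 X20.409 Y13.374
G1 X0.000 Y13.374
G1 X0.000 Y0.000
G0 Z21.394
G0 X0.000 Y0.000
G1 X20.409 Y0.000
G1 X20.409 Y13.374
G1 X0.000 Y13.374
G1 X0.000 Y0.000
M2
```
solid part
  facet normal 0.0000 0.0000 -1.0000
    outer loop
      vertex 20.409 13.374 0.000
      vertex 20.409 0.000 0.000
      vertex 0.000 0.000 0.000
    endloop
  endfacet
  facet normal 0.0000 0.0000 -1.0000
    outer loop
      vertex 0.000 13.374 0.000
      vertex 20.409 13.374 0.000
      vertex 0.000 0.000 0.000
    endloop
  endfacet
  facet normal 0.0000 0.0000 1.0000
    outer loop
      vertex 0.000 0.000 21.394
      vertex 20.409 0.000 21.394
      vertex 20.409 13.374 21.394
    endloop
  endfacet
  facet normal 0.0000 0.0000 1.0000
    outer loop
      vertex 0.000 0.000 21.394
      vertex 20.409 13.374 21.394
      vertex 0.000 13.374 21.394
    endloop
  endfacet
  facet normal 0.0000 -1.0000 0.0000
    outer loop
      vertex 0.000 0.000 0.000
      vertex 20.409 0.000 0.000
      vertex 20.409 0.000 21.394
    endloop
  endfacet
  facet normal 0.0000 -1.0000 0.0000
    outer loop
      vertex 0.000 0.000 0.000
      vertex 20.409 0.000 21.394
      vertex 0.000 0.000 21.394
    endloop
  endfacet
  facet normal 0.0000 1.0000 0.0000
    outer loop
      vertex 20.409 13.374 21.394
      vertex 20.409 13.374 0.000
      vertex 0.000 13.374 0.000
    endloop
  endfacet
  facet normal 0.0000 1.0000 0.0000
    outer loop
      vertex 0.000 13.374 21.394
      vertex 20.409 13.374 21.394
      vertex 0.000 13.374 0.000
    endloop
  endfacet
  facet normal -1.0000 0.0000 0.0000
    outer loop
      vertex 0.000 13.374 21.394
      vertex 0.000 13.374 0.000
      vertex 0.000 0.000 0.000
    endloop
  endfacet
  facet normal -1.0000 0.0000 0.0000
    outer loop
      vertex 0.000 0.000 21.394
      vertex 0.000 13.374 21.394
      vertex 0.000 0.000 0.000
    endloop
  endfacet
  facet normal 1.0000 0.0000 0.0000
    outer loop
      vertex 20.409 0.000 0.000
      vertex 20.409 13.374 0.000
      vertex 20.409 13.374 21.394
    endloop
  endfacet
  facet normal 1.0000 0.0000 0.0000
    outer loop
      vertex 20.409 0.000 0.000
      vertex 20.409 13.374 21.394
      vertex 20.409 0.000 21.394
    endloop
  endfacet
endsolid part

The G0 Z moves step by Δz≈3.056 mm. Every layer's G1 loop is the same polygon, so the solid is a straight extrusion of it from z=0 to z≈21.4. Closing with flat bottom and top caps and triangulating gives 12 facets — a rectangular box, roughly 20.4 × 13.4 mm footprint and 21.4 mm tall.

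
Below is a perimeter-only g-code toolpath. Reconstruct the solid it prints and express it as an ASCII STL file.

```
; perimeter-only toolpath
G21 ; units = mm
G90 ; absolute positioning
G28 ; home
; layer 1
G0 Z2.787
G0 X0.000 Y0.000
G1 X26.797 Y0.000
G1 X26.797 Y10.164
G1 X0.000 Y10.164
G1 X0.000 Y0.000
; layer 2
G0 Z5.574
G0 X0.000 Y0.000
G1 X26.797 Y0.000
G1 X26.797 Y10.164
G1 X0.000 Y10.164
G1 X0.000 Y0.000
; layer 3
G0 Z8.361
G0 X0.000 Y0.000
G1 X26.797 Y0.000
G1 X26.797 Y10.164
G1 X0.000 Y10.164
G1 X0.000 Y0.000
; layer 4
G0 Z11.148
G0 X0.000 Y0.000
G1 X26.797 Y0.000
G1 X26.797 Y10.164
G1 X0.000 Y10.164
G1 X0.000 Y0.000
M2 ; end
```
solid part
  facet normal 0.0000 0.0000 -1.0000
    outer loop
      vertex 26.797 10.164 0.000
      vertex 26.797 0.000 0.000
      vertex 0.000 0.000 0.000
    endloop
  endfacet
  facet normal 0.0000 0.0000 -1.0000
    outer loop
      vertex 0.000 10.164 0.000
      vertex 26.797 10.164 0.000
      vertex 0.000 0.000 0.000
    endloop
  endfacet
  facet normal 0.0000 0.0000 1.0000
    outer loop
      vertex 0.000 0.000 11.148
      vertex 26.797 0.000 11.148
      vertex 26.797 10.164 11.148
    endloop
  endfacet
  facet normal 0.0000 0.0000 1.0000
    outer loop
      vertex 0.000 0.000 11.148
      vertex 26.797 10.164 11.148
      vertex 0.000 10.164 11.148
    endloop
  endfacet
  facet normal 0.0000 -1.0000 0.0000
    outer loop
      vertex 0.000 0.000 0.000
      vertex 26.797 0.000 0.000
      vertex 26.797 0.000 11.148
    endloop
  endfacet
  facet normal 0.0000 -1.0000 0.0000
    outer loop
      vertex 0.000 0.000 0.000
      vertex 26.797 0.000 11.148
      vertex 0.000 0.000 11.148
    endloop
  endfacet
  facet normal 0.0000 1.0000 0.0000
    outer loop
      vertex 26.797 10.164 11.148
      vertex 26.797 10.164 0.000
      vertex 0.000 10.164 0.000
    endloop
  endfacet
  facet normal 0.0000 1.0000 0.0000
    outer loop
      vertex 0.000 10.164 11.148
      vertex 26.797 10.164 11.148
      vertex 0.000 10.164 0.000
    endloop
  endfacet
  facet normal -1.0000 0.0000 0.0000
    outer loop
      vertex 0.000 10.164 11.148
      vertex 0.000 10.164 0.000
      vertex 0.000 0.000 0.000
    endloop
  endfacet
  facet normal -1.0000 0.0000 0.0000
    outer loop
      vertex 0.000 0.000 11.148
      vertex 0.000 10.164 11.148
      vertex 0.000 0.000 0.000
    endloop
  endfacet
  facet normal 1.0000 0.0000 0.0000
    outer loop
      vertex 26.797 0.000 0.000
      vertex 26.797 10.164 0.000
      vertex 26.797 10.164 11.148
    endloop
  endfacet
  facet normal 1.0000 0.0000 0.0000
    outer loop
      vertex 26.797 0.000 0.000
      vertex 26.797 10.164 11.148
      vertex 26.797 0.000 11.148
    endloop
  endfacet
endsolid part

The G0 Z moves step by Δz≈2.787 mm. Every layer's G1 loop is the same polygon, so the solid is a straight extrusion of it from z=0 to z≈11.1. Closing with flat bottom and top caps and triangulating gives 12 facets — a rectangular box, roughly 26.8 × 10.2 mm footprint and 11.1 mm tall.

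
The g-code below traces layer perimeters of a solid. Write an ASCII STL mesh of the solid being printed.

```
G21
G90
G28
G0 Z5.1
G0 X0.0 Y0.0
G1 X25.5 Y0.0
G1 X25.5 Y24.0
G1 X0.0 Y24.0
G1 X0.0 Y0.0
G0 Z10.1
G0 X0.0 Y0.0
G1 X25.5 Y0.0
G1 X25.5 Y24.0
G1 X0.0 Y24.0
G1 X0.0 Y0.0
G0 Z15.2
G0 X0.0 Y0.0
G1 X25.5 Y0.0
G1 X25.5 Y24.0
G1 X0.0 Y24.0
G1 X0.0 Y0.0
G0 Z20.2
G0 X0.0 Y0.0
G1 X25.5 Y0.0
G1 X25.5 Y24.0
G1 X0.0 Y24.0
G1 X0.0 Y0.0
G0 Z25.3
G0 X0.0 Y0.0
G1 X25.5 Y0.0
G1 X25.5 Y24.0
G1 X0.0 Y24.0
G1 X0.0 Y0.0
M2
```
solid part
  facet normal 0.0000 0.0000 -1.0000
    outer loop
      vertex 25.5 24.0 0.0
      vertex 25.5 0.0 0.0
      vertex 0.0 0.0 0.0
    endloop
  endfacet
  facet normal 0.0000 0.0000 -1.0000
    outer loop
      vertex 0.0 24.0 0.0
      vertex 25.5 24.0 0.0
      vertex 0.0 0.0 0.0
    endloop
  endfacet
  facet normal 0.0000 0.0000 1.0000
    outer loop
      vertex 0.0 0.0 25.3
      vertex 25.5 0.0 25.3
      vertex 25.5 24.0 25.3
    endloop
  endfacet
  facet normal 0.0000 0.0000 1.0000
    outer loop
      vertex 0.0 0.0 25.3
      vertex 25.5 24.0 25.3
      vertex 0.0 24.0 25.3
    endloop
  endfacet
  facet normal 0.0000 -1.0000 0.0000
    outer loop
      vertex 0.0 0.0 0.0
      vertex 25.5 0.0 0.0
      vertex 25.5 0.0 25.3
    endloop
  endfacet
  facet normal 0.0000 -1.0000 0.0000
    outer loop
      vertex 0.0 0.0 0.0
      vertex 25.5 0.0 25.3
      vertex 0.0 0.0 25.3
    endloop
  endfacet
  facet normal 0.0000 1.0000 0.0000
    outer loop
      vertex 25.5 24.0 25.3
      vertex 25.5 24.0 0.0
      vertex 0.0 24.0 0.0
    endloop
  endfacet
  facet normal 0.0000 1.0000 0.0000
    outer loop
      vertex 0.0 24.0 25.3
      vertex 25.5 24.0 25.3
      vertex 0.0 24.0 0.0
    endloop
  endfacet
  facet normal -1.0000 0.0000 0.0000
    outer loop
      vertex 0.0 24.0 25.3
      vertex 0.0 24.0 0.0
      vertex 0.0 0.0 0.0
    endloop
  endfacet
  facet normal -1.0000 0.0000 0.0000
    outer loop
      vertex 0.0 0.0 25.3
      vertex 0.0 24.0 25.3
      vertex 0.0 0.0 0.0
    endloop
  endfacet
  facet normal 1.0000 0.0000 0.0000
    outer loop
      vertex 25.5 0.0 0.0
      vertex 25.5 24.0 0.0
      vertex 25.5 24.0 25.3
    endloop
  endfacet
  facet normal 1.0000 0.0000 0.0000
    outer loop
      vertex 25.5 0.0 0.0
      vertex 25.5 24.0 25.3
      vertex 25.5 0.0 25.3
    endloop
  endfacet
endsolid part

The G0 Z moves step by Δz≈5.1 mm. Every layer's G1 loop is the same polygon, so the solid is a straight extrusion of it from z=0 to z≈25.3. Closing with flat bottom and top caps and triangulating gives 12 facets — a rectangular box, roughly 25.5 × 24 mm footprint and 25.3 mm tall.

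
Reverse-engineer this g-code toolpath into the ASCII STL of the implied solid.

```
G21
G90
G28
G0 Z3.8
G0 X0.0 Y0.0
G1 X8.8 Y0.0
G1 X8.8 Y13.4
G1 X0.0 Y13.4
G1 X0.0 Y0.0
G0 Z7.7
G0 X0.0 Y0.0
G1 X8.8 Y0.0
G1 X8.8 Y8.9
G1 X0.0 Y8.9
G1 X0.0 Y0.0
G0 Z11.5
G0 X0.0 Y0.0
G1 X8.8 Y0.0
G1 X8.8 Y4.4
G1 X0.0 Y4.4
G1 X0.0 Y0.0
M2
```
solid part
  facet normal 0.0000 0.0000 -1.0000
    outer loop
      vertex 8.8 17.8 0.0
      vertex 8.8 0.0 0.0
      vertex 0.0 0.0 0.0
    endloop
  endfacet
  facet normal 0.0000 0.0000 -1.0000
    outer loop
      vertex 0.0 17.8 0.0
      vertex 8.8 17.8 0.0
      vertex 0.0 0.0 0.0
    endloop
  endfacet
  facet normal 0.0000 -1.0000 0.0000
    outer loop
      vertex 0.0 0.0 0.0
      vertex 8.8 0.0 0.0
      vertex 8.8 0.0 15.3
    endloop
  endfacet
  facet normal 0.0000 -1.0000 0.0000
    outer loop
      vertex 0.0 0.0 0.0
      vertex 8.8 0.0 15.3
      vertex 0.0 0.0 15.3
    endloop
  endfacet
  facet normal 0.0000 0.6518 0.7584
    outer loop
      vertex 0.0 0.0 15.3
      vertex 8.8 0.0 15.3
      vertex 8.8 17.8 0.0
    endloop
  endfacet
  facet normal 0.0000 0.6518 0.7584
    outer loop
      vertex 0.0 0.0 15.3
      vertex 8.8 17.8 0.0
      vertex 0.0 17.8 0.0
    endloop
  endfacet
  facet normal -1.0000 0.0000 0.0000
    outer loop
      vertex 0.0 0.0 15.3
      vertex 0.0 17.8 0.0
      vertex 0.0 0.0 0.0
    endloop
  endfacet
  facet normal 1.0000 0.0000 0.0000
    outer loop
      vertex 8.8 0.0 0.0
      vertex 8.8 17.8 0.0
      vertex 8.8 0.0 15.3
    endloop
  endfacet
endsolid part

The G0 Z moves step by Δz≈3.8 mm. The G1 loops shrink linearly with z, so the solid tapers from its base footprint up to z≈15.3. Closing with a flat bottom cap and the tapered top and triangulating gives 8 facets — a wedge (ramp): 8.8 × 17.8 mm base, rising to 15.3 mm along the y=0 edge and sloping linearly to z=0 at y=17.8.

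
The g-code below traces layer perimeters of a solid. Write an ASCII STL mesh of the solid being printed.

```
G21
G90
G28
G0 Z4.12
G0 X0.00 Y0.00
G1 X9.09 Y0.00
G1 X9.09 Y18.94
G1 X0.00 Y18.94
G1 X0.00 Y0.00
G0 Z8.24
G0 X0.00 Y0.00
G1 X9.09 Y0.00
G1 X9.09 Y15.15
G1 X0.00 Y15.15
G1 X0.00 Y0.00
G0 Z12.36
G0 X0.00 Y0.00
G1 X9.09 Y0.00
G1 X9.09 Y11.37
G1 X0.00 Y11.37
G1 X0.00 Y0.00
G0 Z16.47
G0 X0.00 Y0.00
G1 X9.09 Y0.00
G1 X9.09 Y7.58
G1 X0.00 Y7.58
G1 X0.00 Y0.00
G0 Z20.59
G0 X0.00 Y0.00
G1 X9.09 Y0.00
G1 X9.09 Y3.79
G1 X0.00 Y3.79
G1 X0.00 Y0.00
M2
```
solid part
  facet normal 0.0000 0.0000 -1.0000
    outer loop
      vertex 9.09 22.73 0.00
      vertex 9.09 0.00 0.00
      vertex 0.00 0.00 0.00
    endloop
  endfacet
  facet normal 0.0000 0.0000 -1.0000
    outer loop
      vertex 0.00 22.73 0.00
      vertex 9.09 22.73 0.00
      vertex 0.00 0.00 0.00
    endloop
  endfacet
  facet normal 0.0000 -1.0000 0.0000
    outer loop
      vertex 0.00 0.00 0.00
      vertex 9.09 0.00 0.00
      vertex 9.09 0.00 24.71
    endloop
  endfacet
  facet normal 0.0000 -1.0000 0.0000
    outer loop
      vertex 0.00 0.00 0.00
      vertex 9.09 0.00 24.71
      vertex 0.00 0.00 24.71
    endloop
  endfacet
  facet normal 0.0000 0.7360 0.6770
    outer loop
      vertex 0.00 0.00 24.71
      vertex 9.09 0.00 24.71
      vertex 9.09 22.73 0.00
    endloop
  endfacet
  facet normal 0.0000 0.7360 0.6770
    outer loop
      vertex 0.00 0.00 24.71
      vertex 9.09 22.73 0.00
      vertex 0.00 22.73 0.00
    endloop
  endfacet
  facet normal -1.0000 0.0000 0.0000
    outer loop
      vertex 0.00 0.00 24.71
      vertex 0.00 22.73 0.00
      vertex 0.00 0.00 0.00
    endloop
  endfacet
  facet normal 1.0000 0.0000 0.0000
    outer loop
      vertex 9.09 0.00 0.00
      vertex 9.09 22.73 0.00
      vertex 9.09 0.00 24.71
    endloop
  endfacet
endsolid part

The G0 Z moves step by Δz≈4.12 mm. The G1 loops shrink linearly with z, so the solid tapers from its base footprint up to z≈24.7. Closing with a flat bottom cap and the tapered top and triangulating gives 8 facets — a wedge (ramp): 9.09 × 22.7 mm base, rising to 24.7 mm along the y=0 edge and sloping linearly to z=0 at y=22.7.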